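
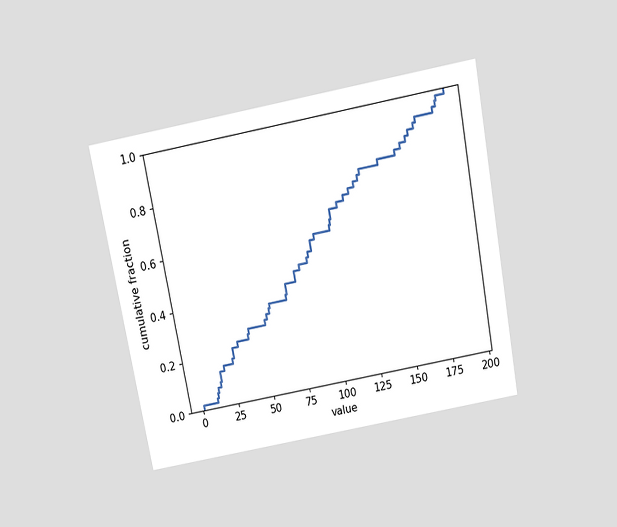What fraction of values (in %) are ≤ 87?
The chart is tilted about 11° counter-clockwise and viewed slightly from above. At x=87 the ECDF step is at 50%.

50%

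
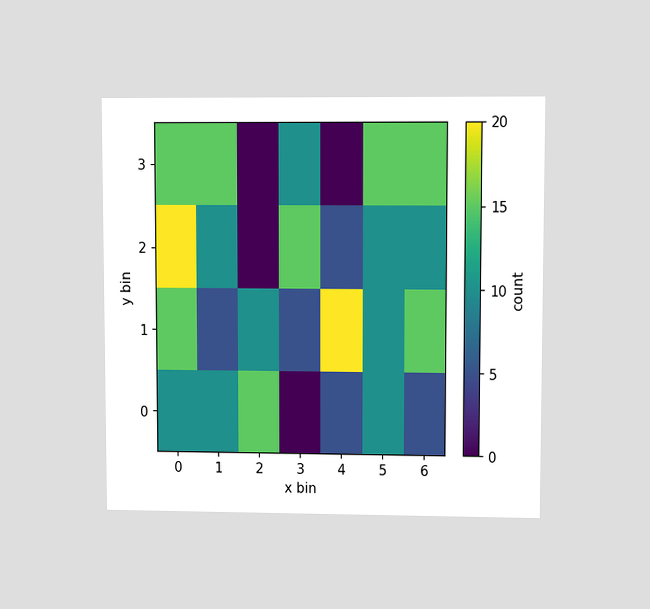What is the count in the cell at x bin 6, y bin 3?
The chart is viewed at a slight angle. Matching the cell (6, 3) against the colorbar gives 15.

15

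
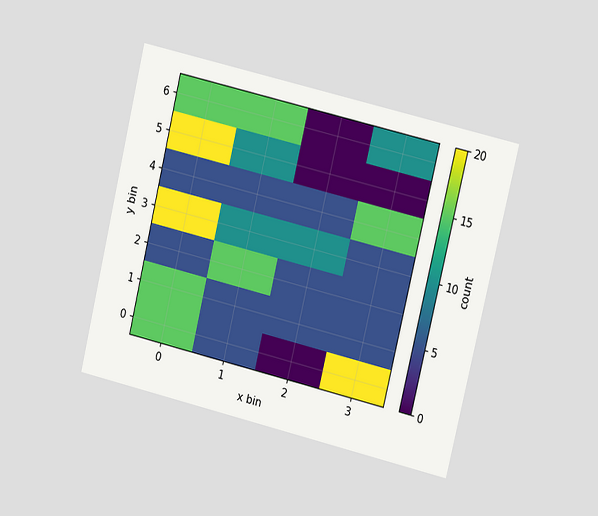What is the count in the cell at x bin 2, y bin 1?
5

The chart is tilted about 13° clockwise and viewed at a slight angle. Matching the cell (2, 1) against the colorbar gives 5.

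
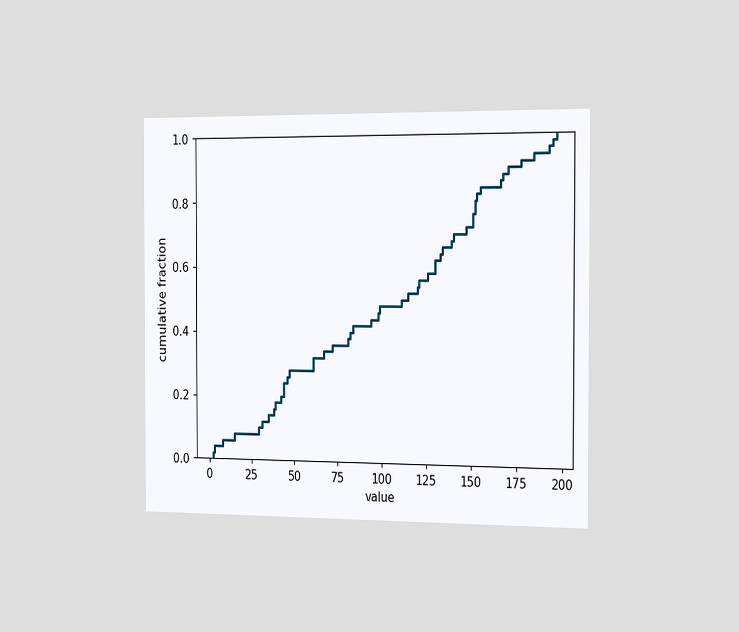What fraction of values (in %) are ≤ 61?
The chart is viewed slightly from the right. At x=61 the ECDF step is at 32%.

32%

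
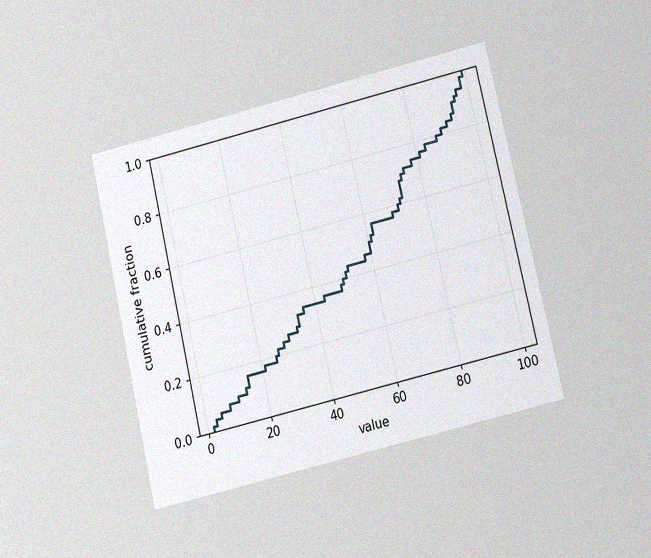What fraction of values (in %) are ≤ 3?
4%

The chart is tilted about 13° counter-clockwise and viewed at a slight angle, with some photo noise. At x=3 the ECDF step is at 4%.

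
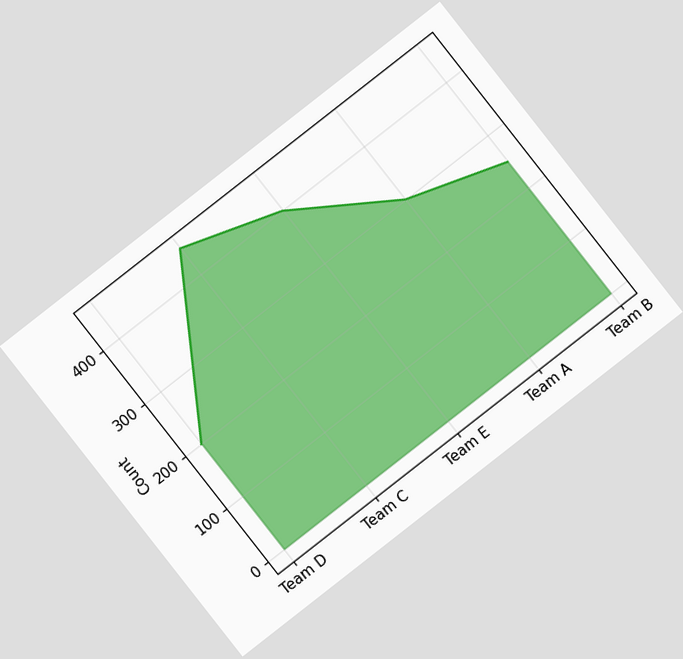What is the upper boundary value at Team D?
The chart is tilted about 38° counter-clockwise. At Team D the upper boundary is at 200.

200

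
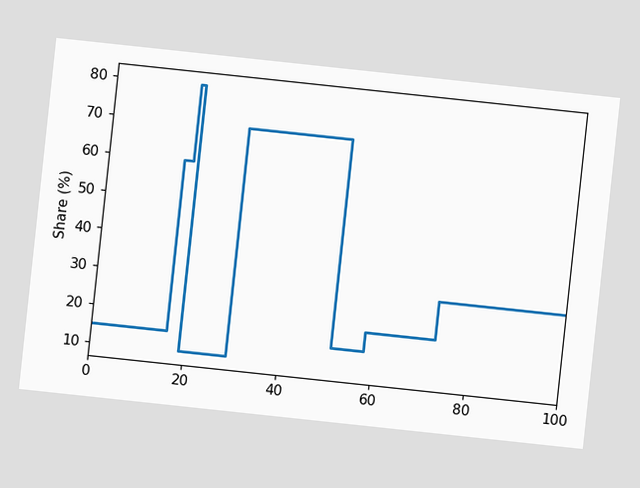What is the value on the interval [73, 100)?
The chart is tilted about 6° clockwise. On [73, 100) the step sits at 30%.

30%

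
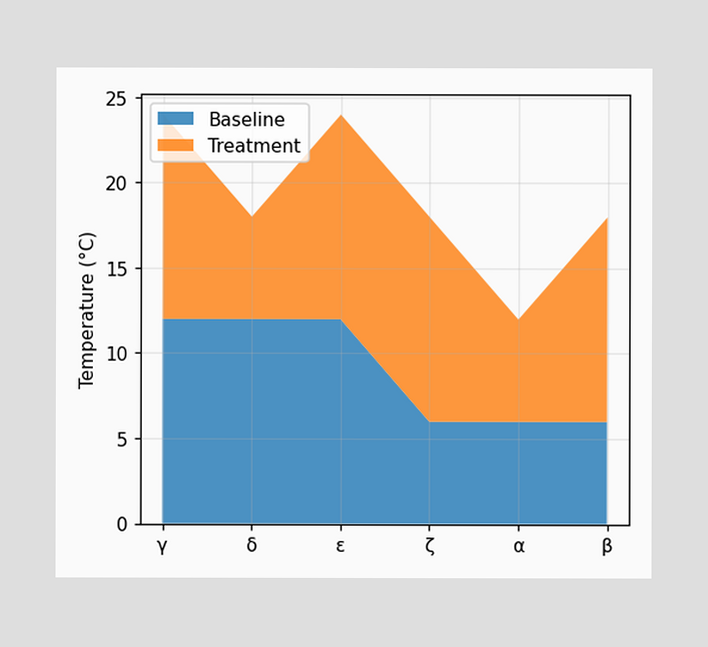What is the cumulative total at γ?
The stacked total at γ reaches 24°C.

24°C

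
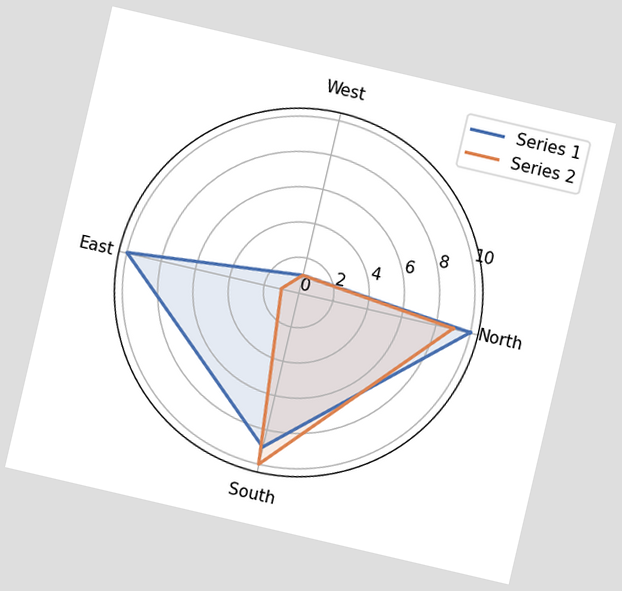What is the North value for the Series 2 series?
9

The chart is tilted about 13° clockwise. On the North axis, Series 2 reaches 9.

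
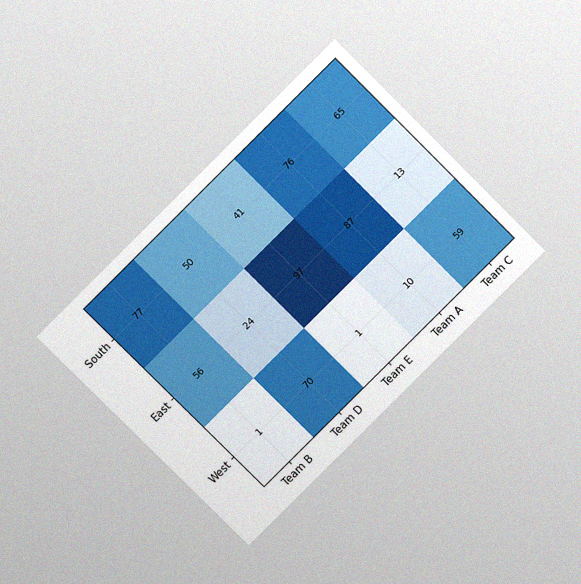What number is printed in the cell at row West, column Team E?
1

The chart is tilted about 45° counter-clockwise and viewed at a slight angle, with some photo noise. The (West, Team E) cell reads 1.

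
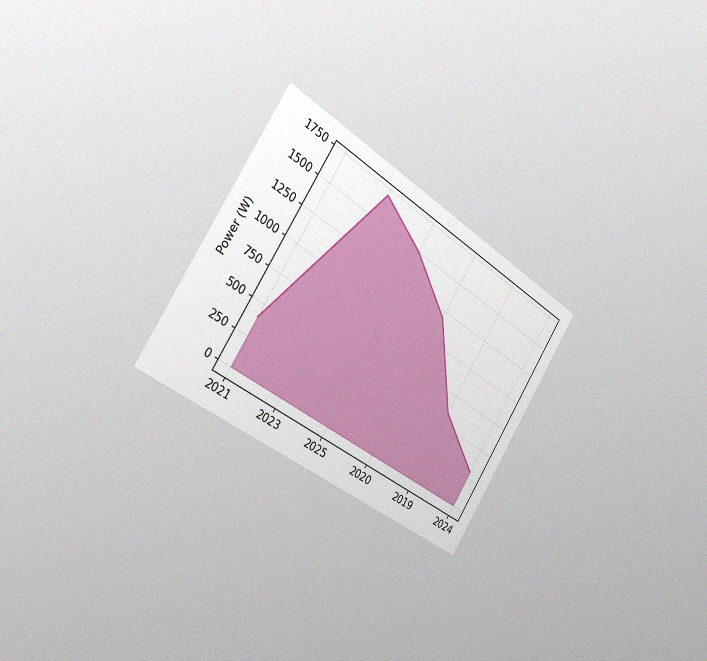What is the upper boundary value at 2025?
1500W

The chart is tilted about 33° clockwise and viewed slightly from the left, with some photo noise. At 2025 the upper boundary is at 1500W.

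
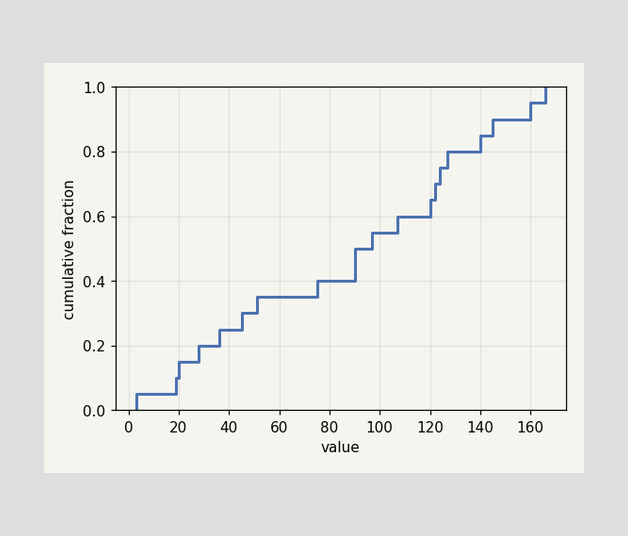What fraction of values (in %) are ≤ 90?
At x=90 the ECDF step is at 50%.

50%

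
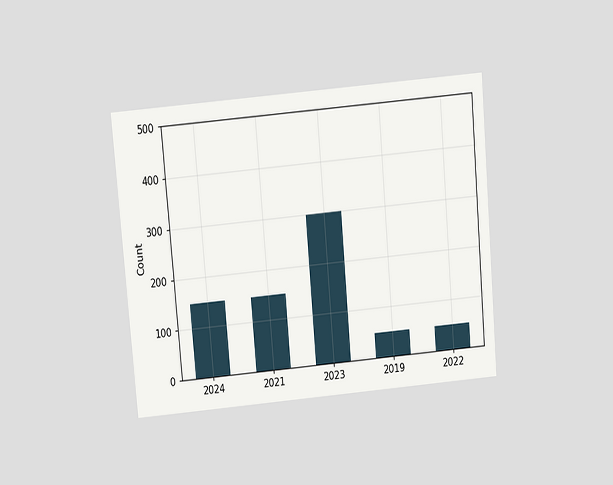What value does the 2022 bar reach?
The chart is tilted about 5° counter-clockwise and viewed slightly from above. Reading along the chart's y-axis, the 2022 bar reaches 50.

50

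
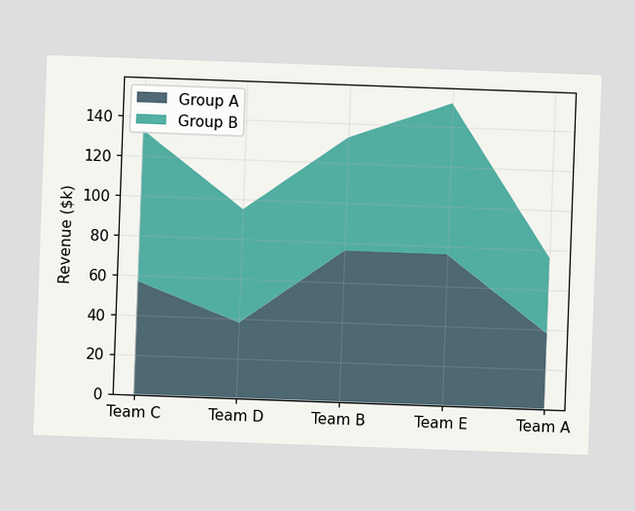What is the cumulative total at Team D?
The chart is tilted about 2° clockwise. The stacked total at Team D reaches $95k.

$95k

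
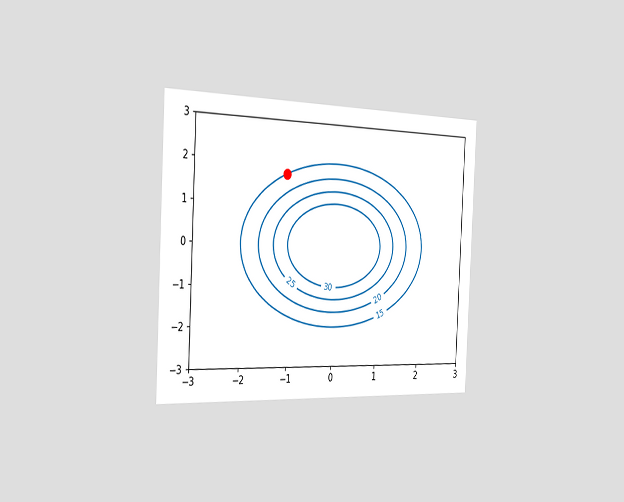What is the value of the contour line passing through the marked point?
15

The chart is tilted about 3° clockwise and viewed slightly from the left. The marked point sits on the contour labelled 15.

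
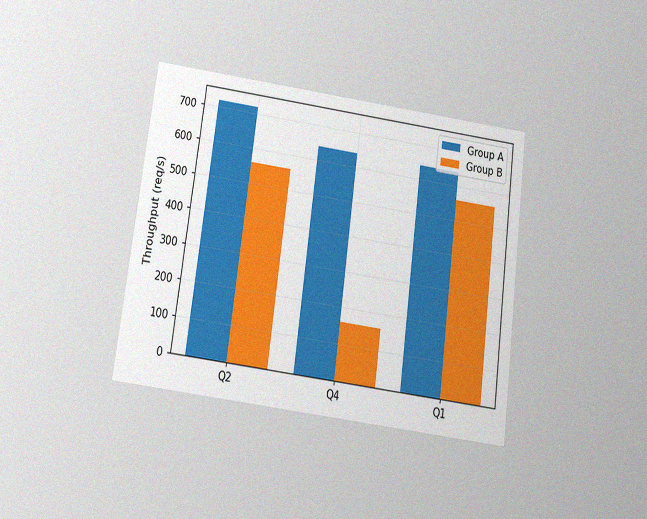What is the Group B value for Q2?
560req/s

The chart is tilted about 7° clockwise and viewed slightly from below, with some photo noise. The Group B bar at Q2 reaches 560req/s on the y-axis.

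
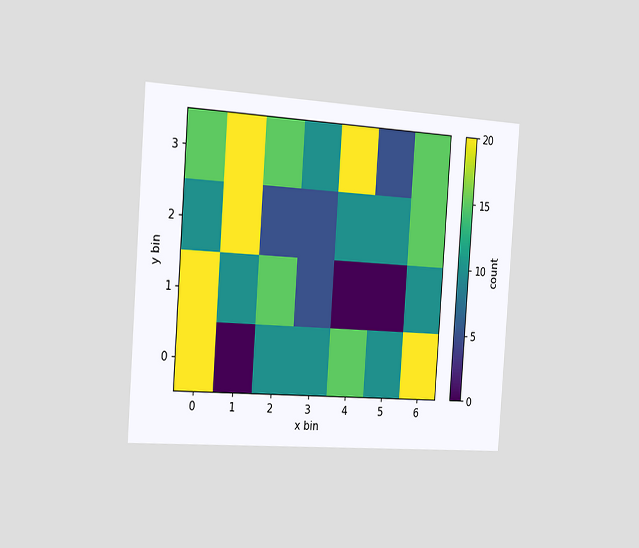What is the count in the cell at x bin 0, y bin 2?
The chart is tilted about 4° clockwise and viewed slightly from the left. Matching the cell (0, 2) against the colorbar gives 10.

10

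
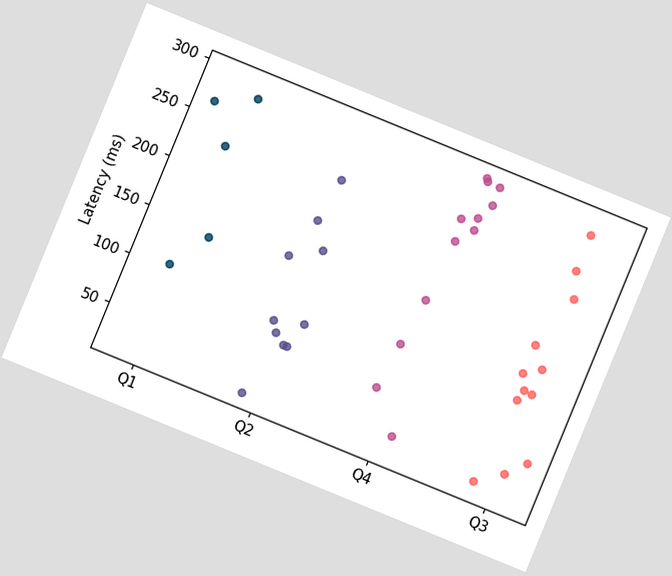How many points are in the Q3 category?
12

The chart is tilted about 22° clockwise. Counting the markers in the Q3 column gives 12.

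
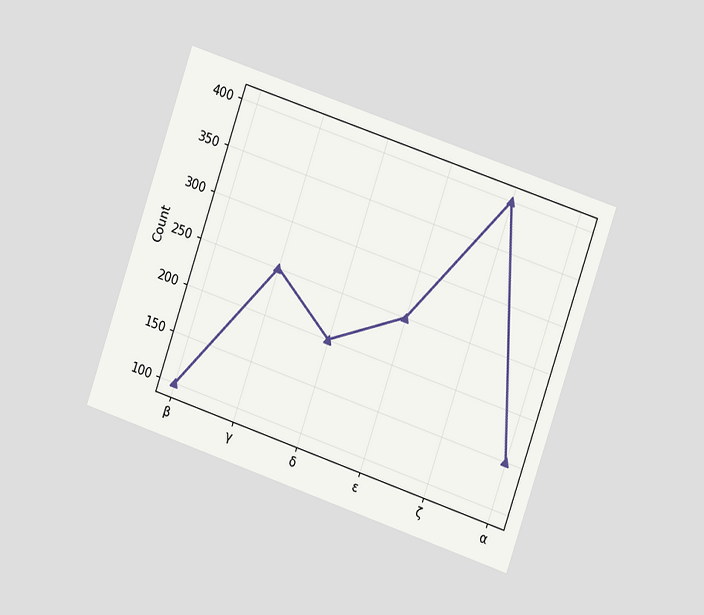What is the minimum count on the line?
100

The chart is tilted about 19° clockwise and viewed slightly from the right. The lowest point is at β, and reading across to the y-axis gives 100.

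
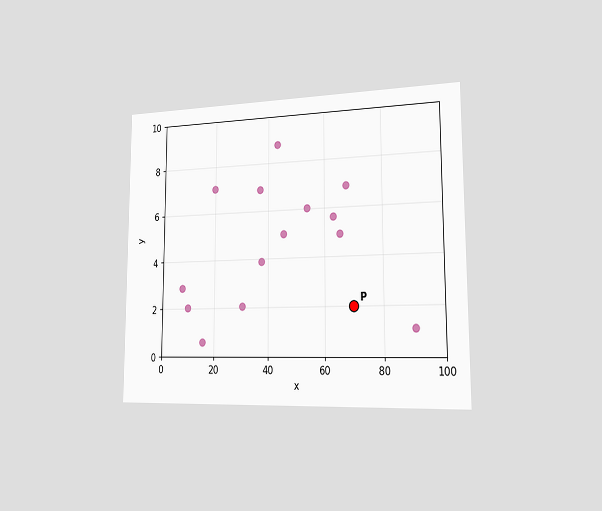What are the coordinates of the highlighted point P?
(70, 2)

The chart is viewed slightly from the right. Following the gridlines from P to each axis, P sits at (70, 2).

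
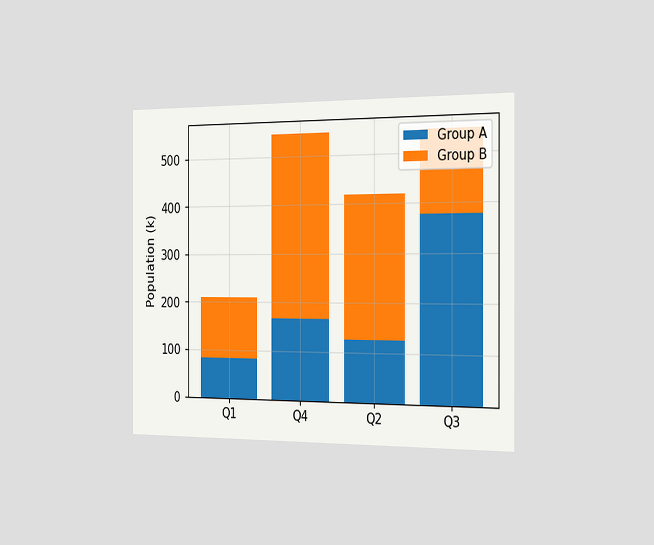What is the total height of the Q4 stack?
546k

The chart is viewed slightly from the right. The Q4 stack's top reaches 546k on the y-axis.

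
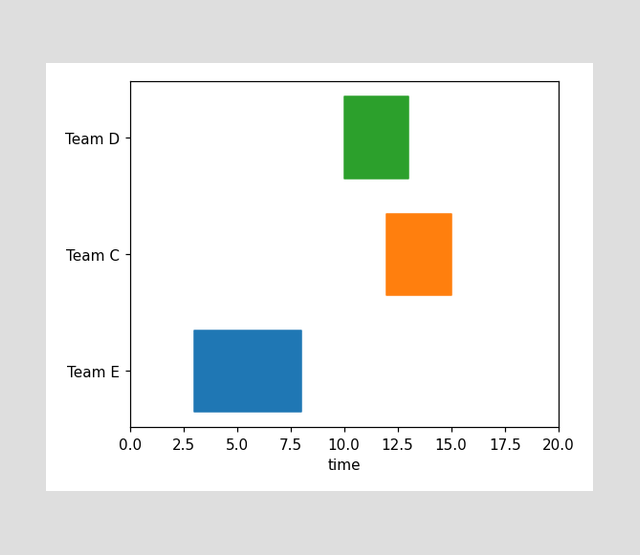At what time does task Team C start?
The Team C bar begins at t=12.

12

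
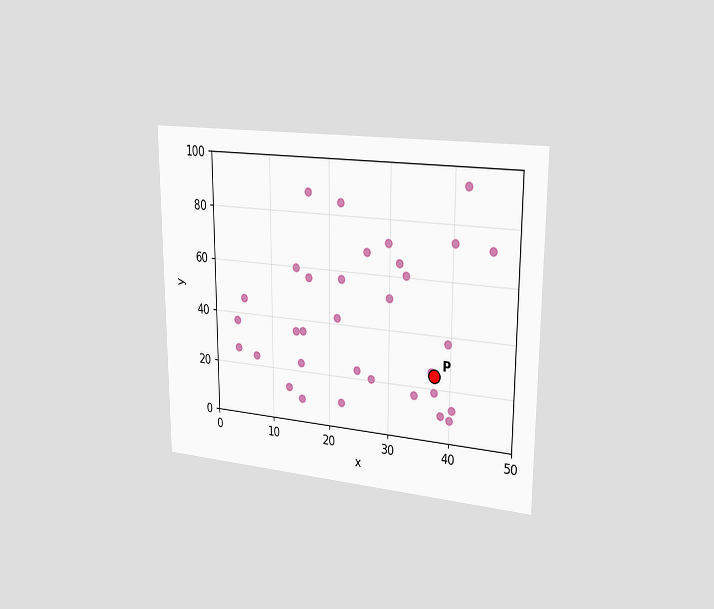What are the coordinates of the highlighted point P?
The chart is viewed slightly from the right. Following the gridlines from P to each axis, P sits at (37.5, 25).

(37.5, 25)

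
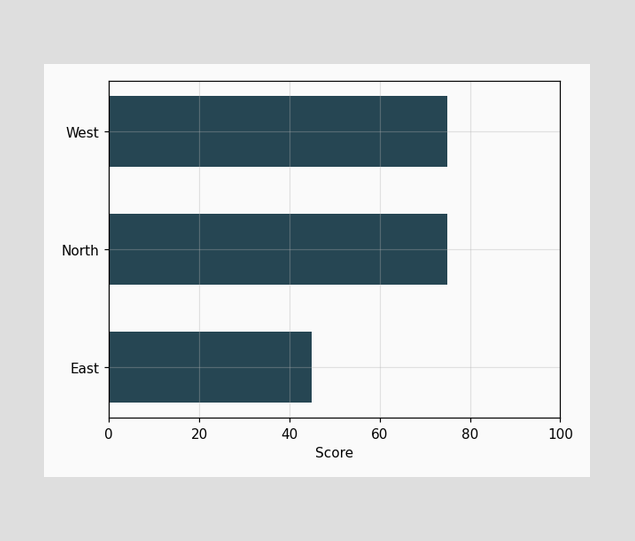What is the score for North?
75

Reading along the chart's x-axis, the North bar reaches 75.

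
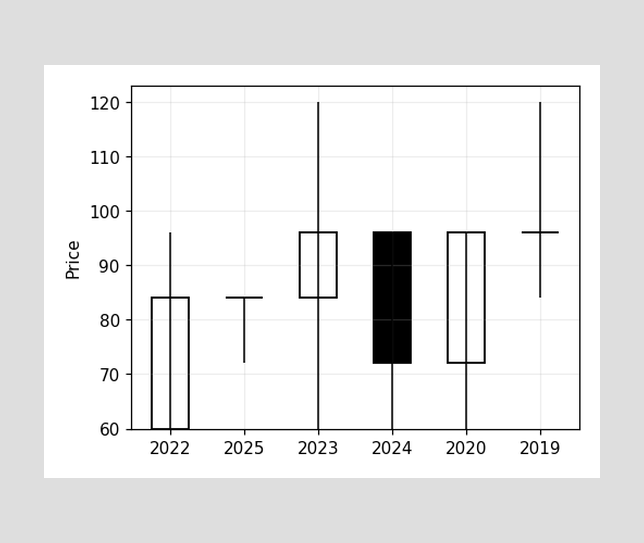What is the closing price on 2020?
96

The 2020 candle closes at 96.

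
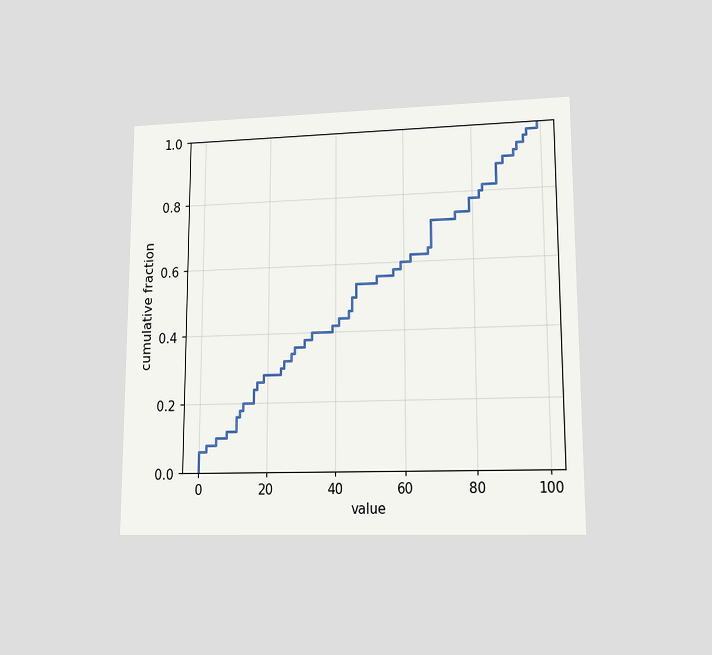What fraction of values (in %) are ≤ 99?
100%

The chart is viewed at a slight angle. At x=99 the ECDF step is at 100%.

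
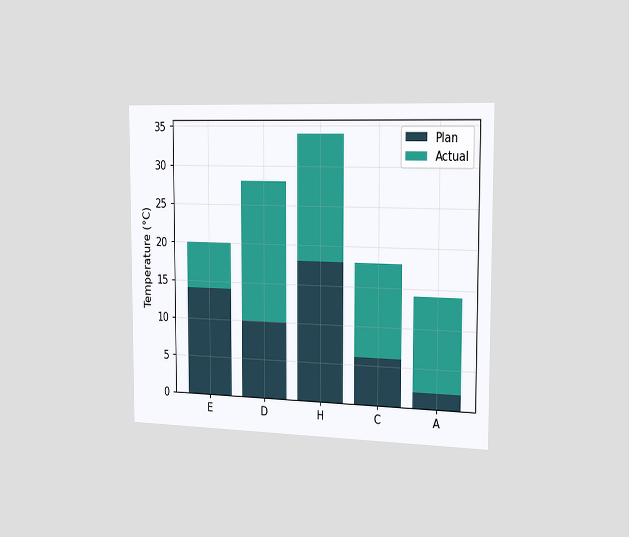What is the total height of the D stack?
28°C

The chart is viewed slightly from the right. The D stack's top reaches 28°C on the y-axis.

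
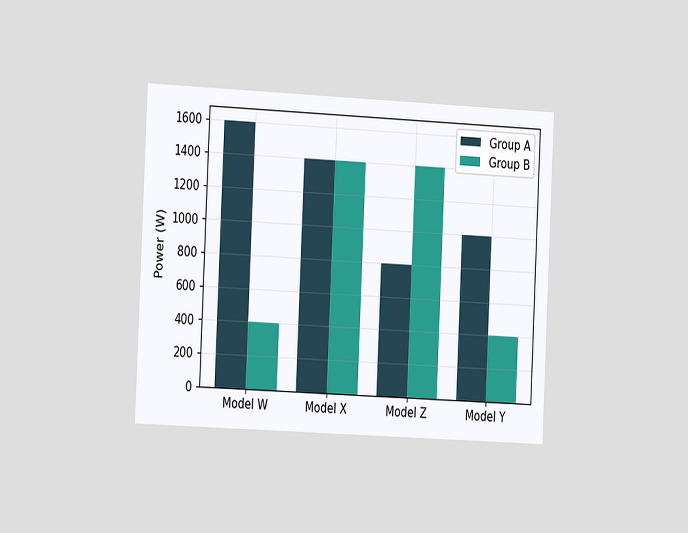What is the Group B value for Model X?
1400W

The chart is tilted about 3° clockwise and viewed slightly from the left. The Group B bar at Model X reaches 1400W on the y-axis.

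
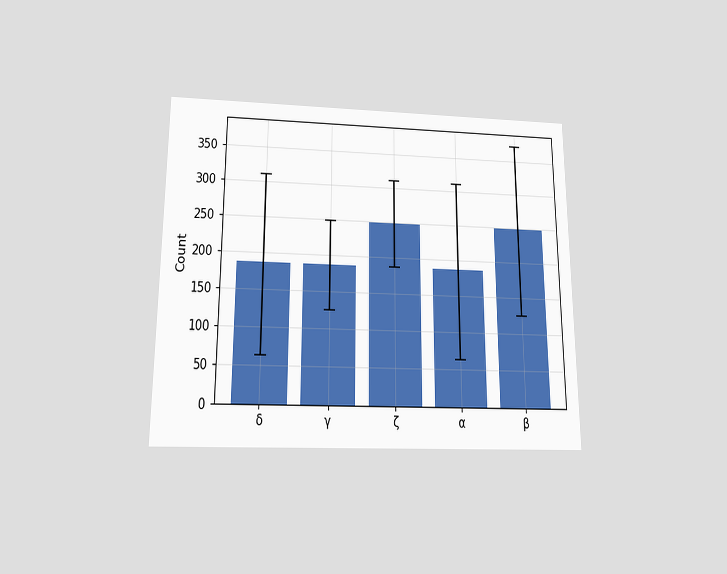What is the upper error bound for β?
The chart is viewed slightly from below. The β bar's upper whisker reaches 372.

372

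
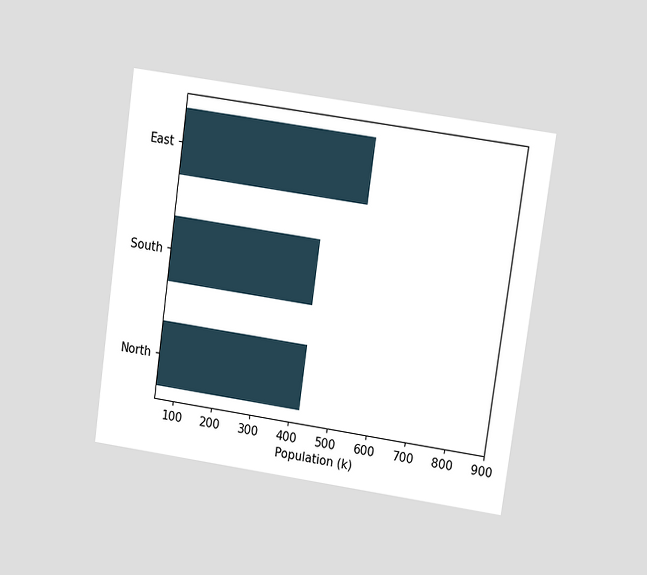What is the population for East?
530k

The chart is tilted about 8° clockwise and viewed at a slight angle. Reading along the chart's x-axis, the East bar reaches 530k.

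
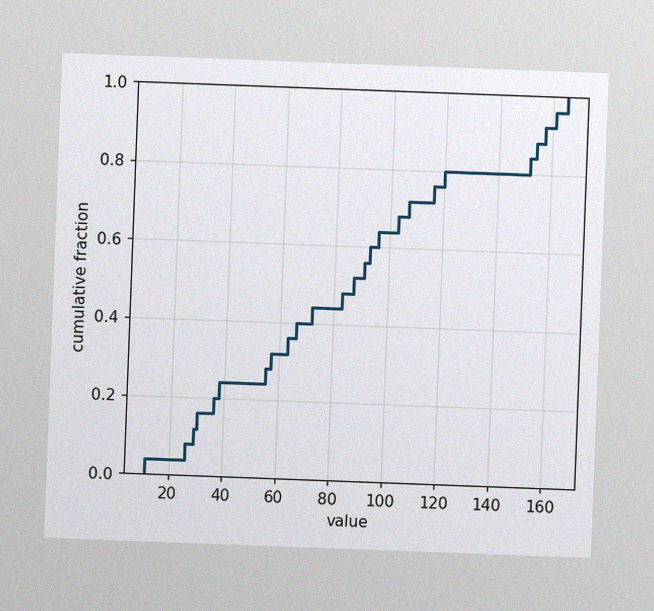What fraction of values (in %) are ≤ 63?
The chart is tilted about 2° clockwise, with some photo noise. At x=63 the ECDF step is at 36%.

36%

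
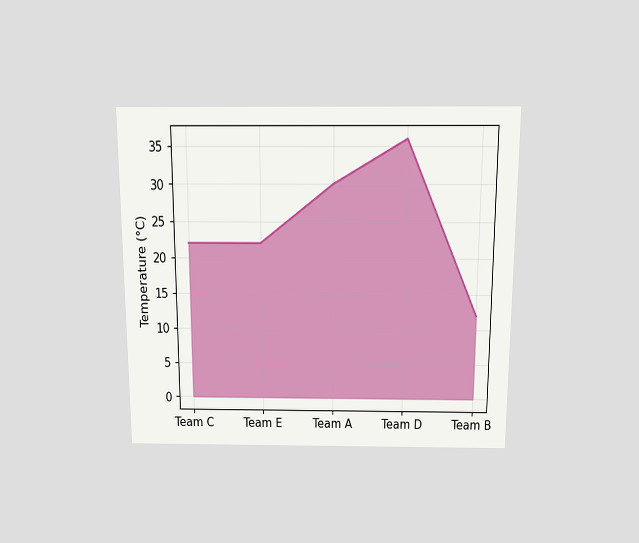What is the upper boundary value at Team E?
22°C

The chart is viewed slightly from above. At Team E the upper boundary is at 22°C.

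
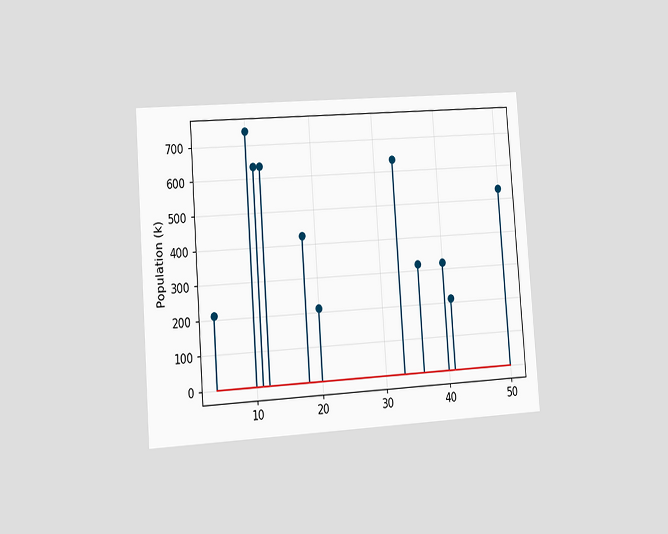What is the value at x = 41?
The chart is tilted about 4° counter-clockwise and viewed slightly from the left. The stem at x=41 reaches 212k.

212k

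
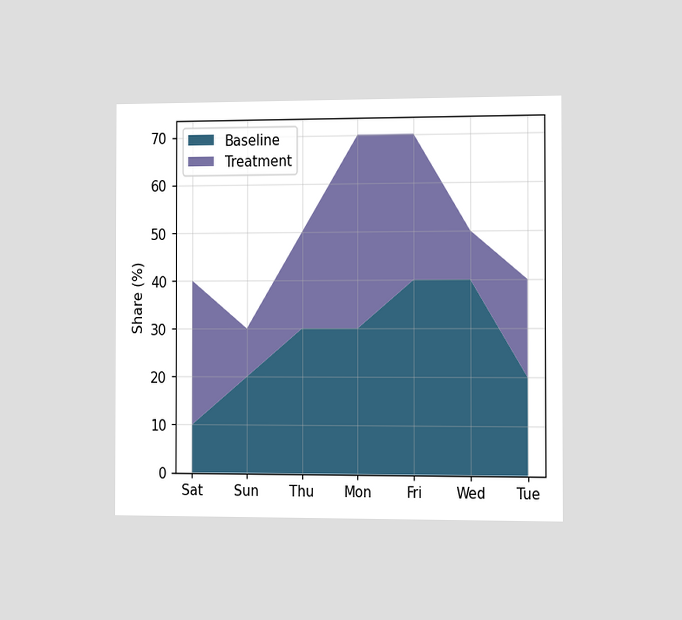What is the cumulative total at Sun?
30%

The chart is viewed slightly from the right. The stacked total at Sun reaches 30%.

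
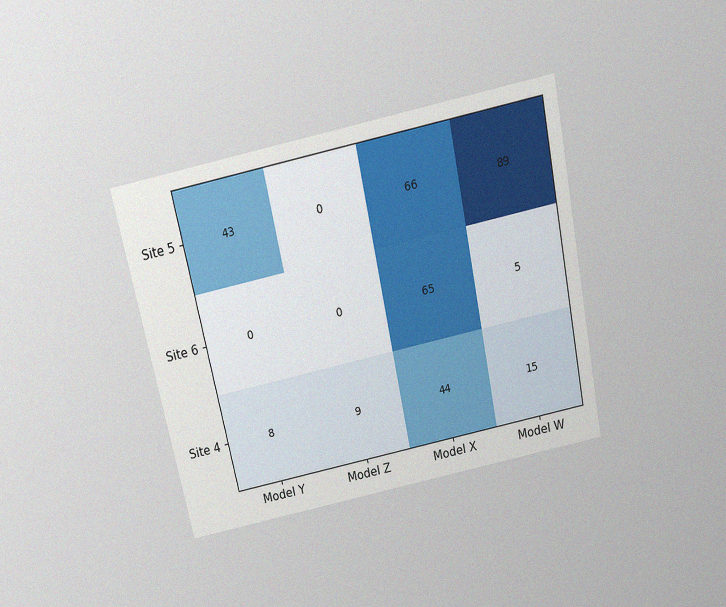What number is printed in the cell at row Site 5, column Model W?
89

The chart is tilted about 12° counter-clockwise and viewed slightly from above, with some photo noise. The (Site 5, Model W) cell reads 89.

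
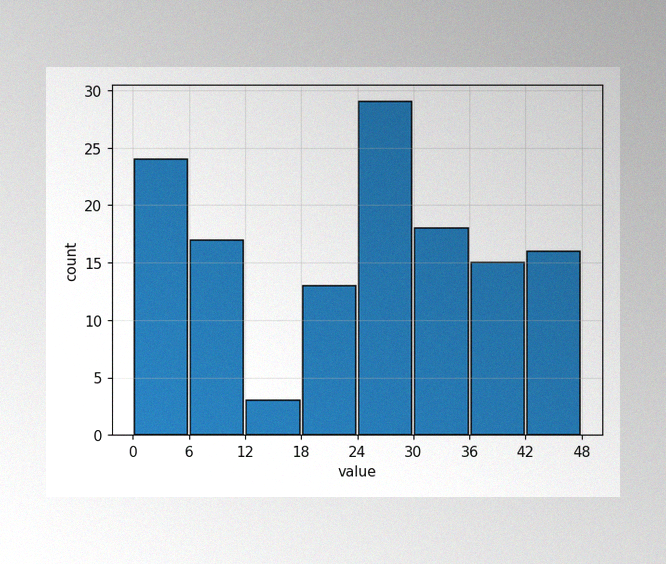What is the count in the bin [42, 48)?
16

The image has some photo noise and uneven lighting. The [42, 48) bin has height 16.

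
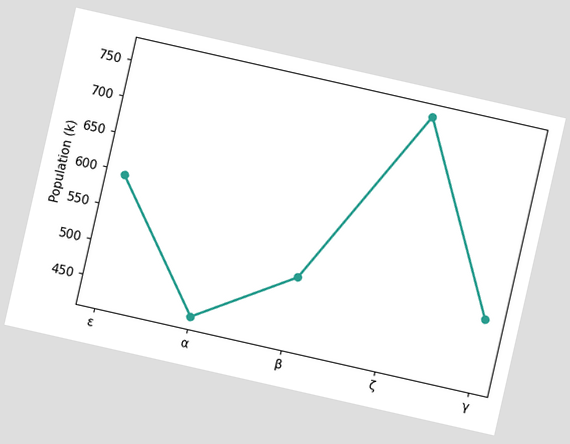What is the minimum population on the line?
425k

The chart is tilted about 13° clockwise. The lowest point is at α, and reading across to the y-axis gives 425k.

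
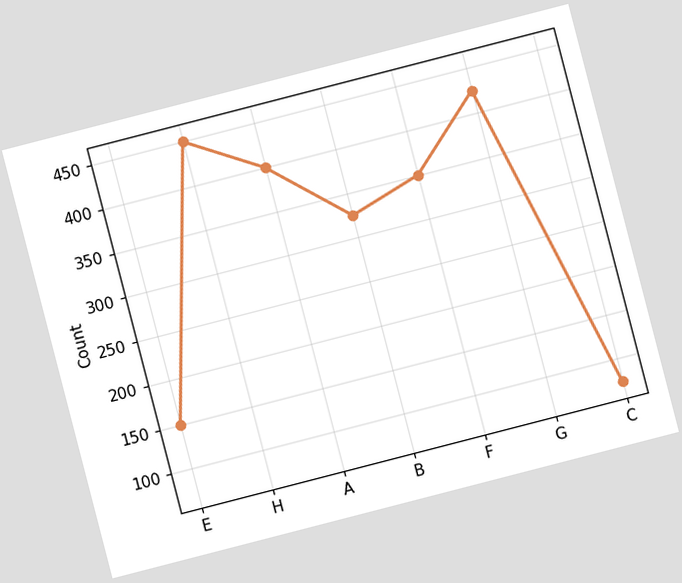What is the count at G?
425

The chart is tilted about 15° counter-clockwise. At G, the line is at 425.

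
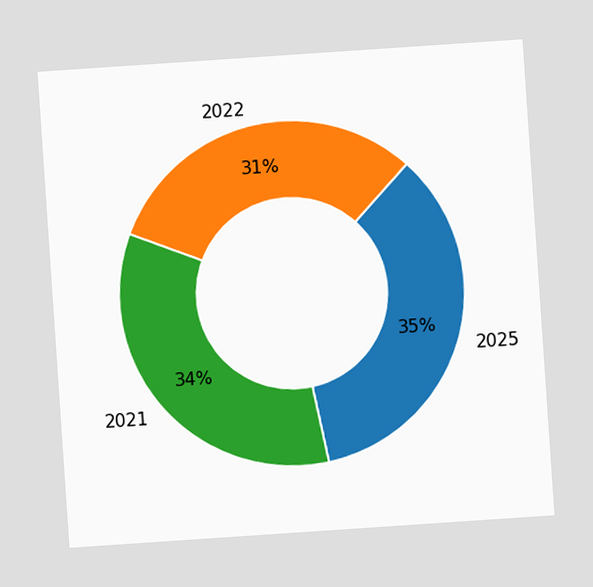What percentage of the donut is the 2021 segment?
The chart is tilted about 4° counter-clockwise. The 2021 segment takes up 34% of the ring.

34%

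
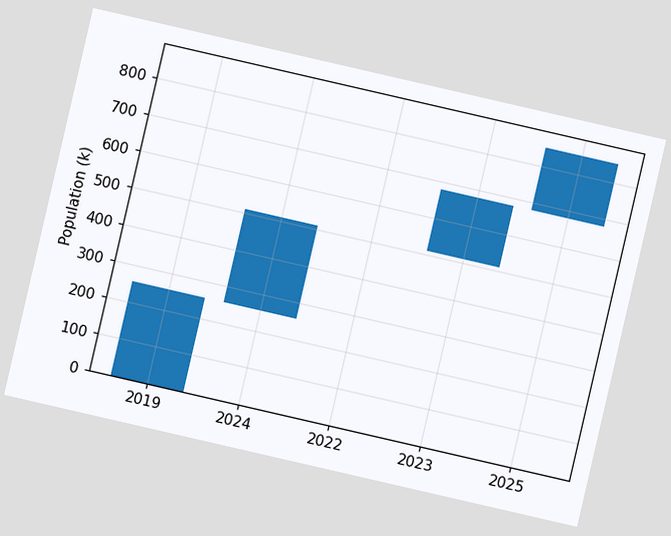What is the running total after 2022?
The chart is tilted about 13° clockwise. After 2022 the running total reaches 510k.

510k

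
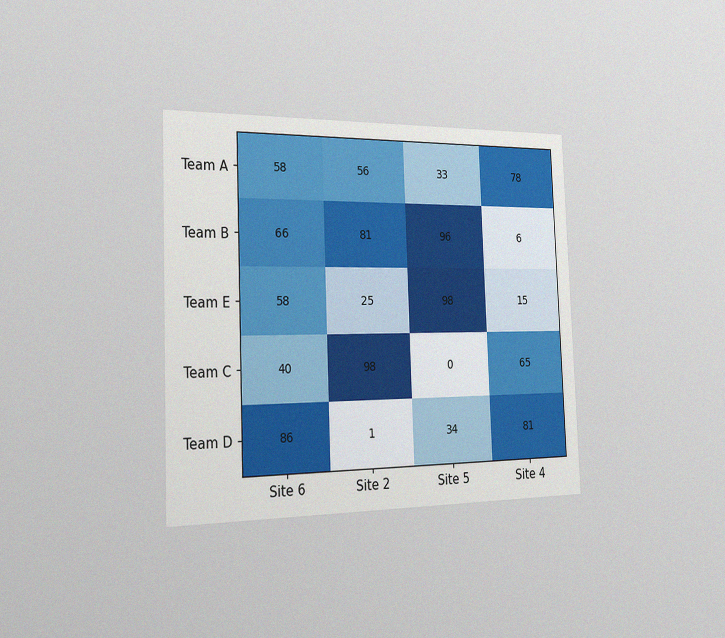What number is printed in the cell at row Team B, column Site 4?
6

The chart is tilted about 2° counter-clockwise and viewed slightly from the left, with some photo noise. The (Team B, Site 4) cell reads 6.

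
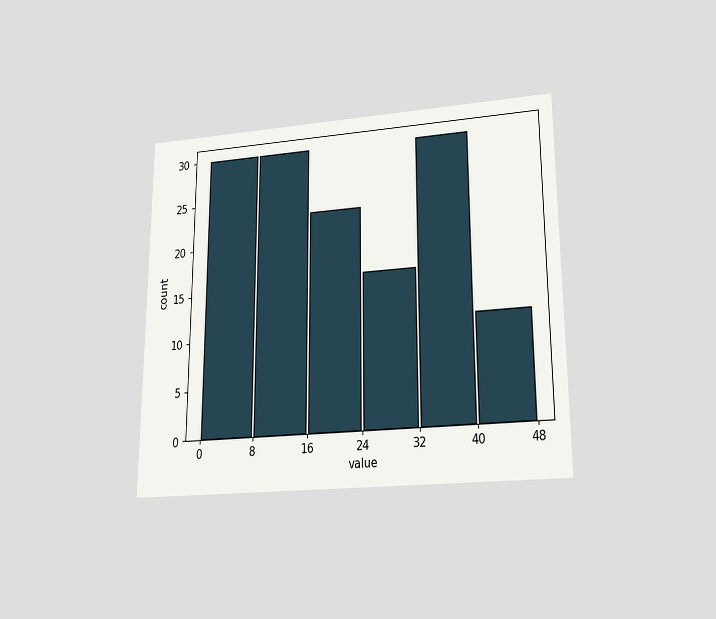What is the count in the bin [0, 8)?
The chart is viewed slightly from below. The [0, 8) bin has height 30.

30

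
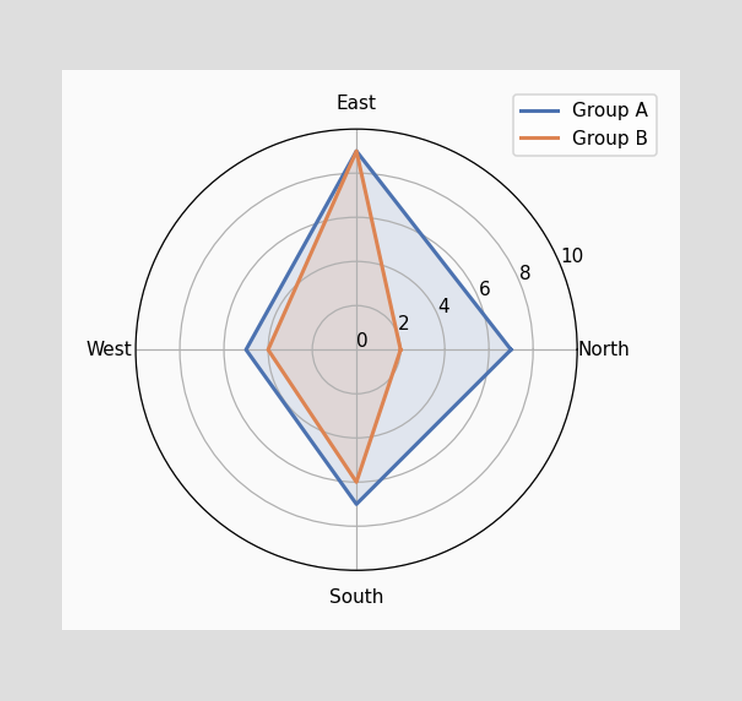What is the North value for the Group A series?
7

On the North axis, Group A reaches 7.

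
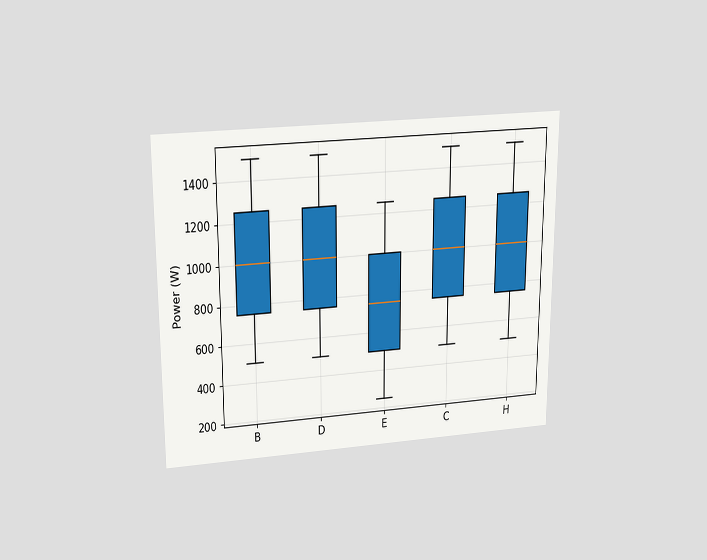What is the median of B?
1000W

The chart is viewed slightly from above. The median line in the B box sits at 1000W.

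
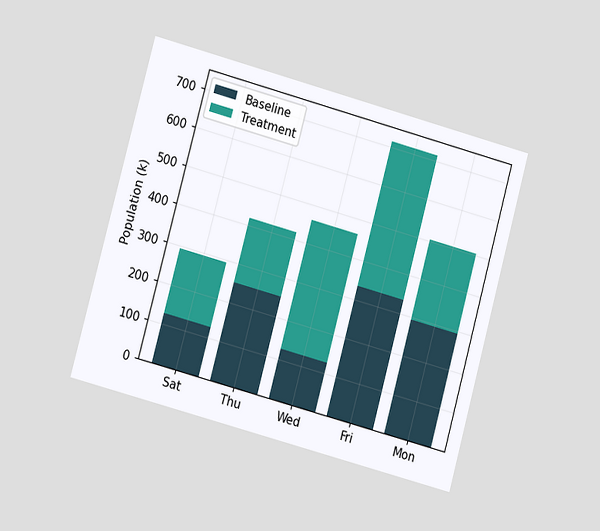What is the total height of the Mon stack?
504k

The chart is tilted about 15° clockwise and viewed at a slight angle. The Mon stack's top reaches 504k on the y-axis.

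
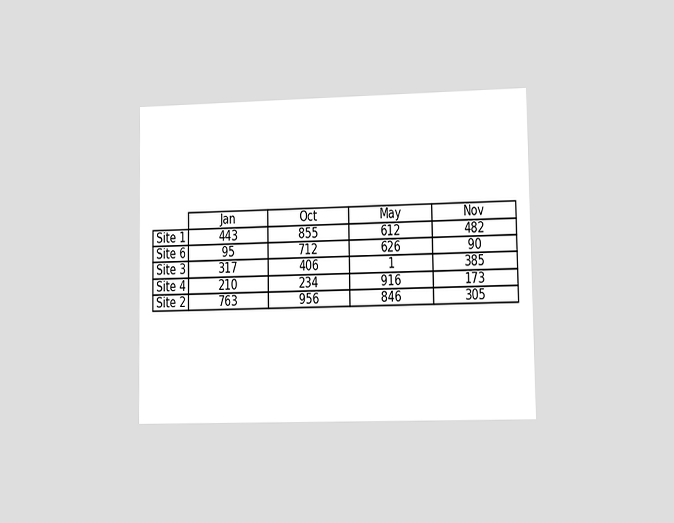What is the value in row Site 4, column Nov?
The chart is viewed at a slight angle. The (Site 4, Nov) cell reads 173.

173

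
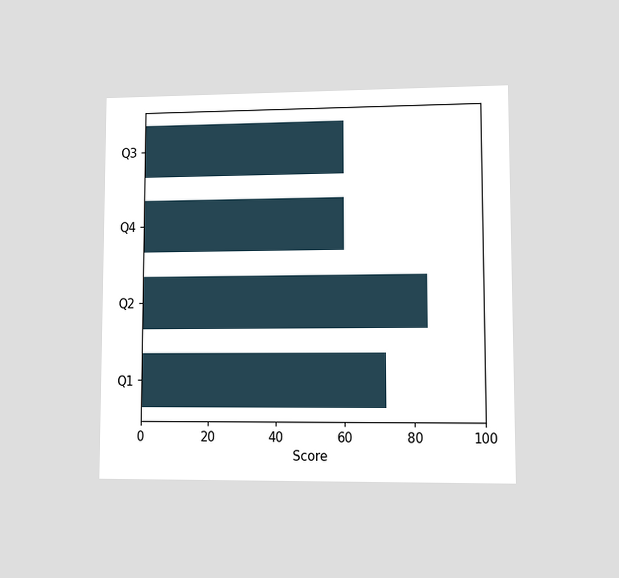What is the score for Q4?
60

The chart is viewed at a slight angle. Reading along the chart's x-axis, the Q4 bar reaches 60.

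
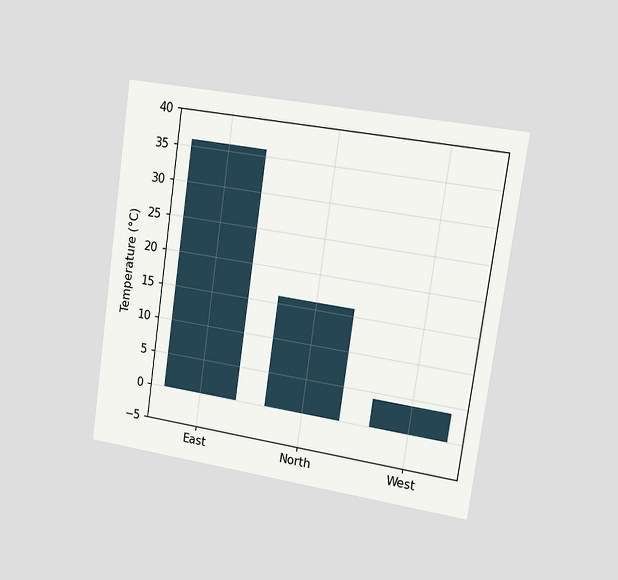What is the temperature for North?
16°C

The chart is tilted about 8° clockwise and viewed slightly from the right. Reading along the chart's y-axis, the North bar reaches 16°C.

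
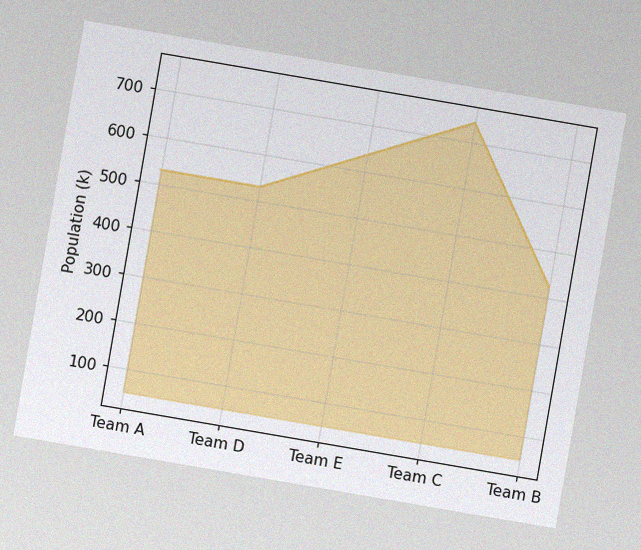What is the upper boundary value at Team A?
530k

The chart is tilted about 10° clockwise, with some photo noise. At Team A the upper boundary is at 530k.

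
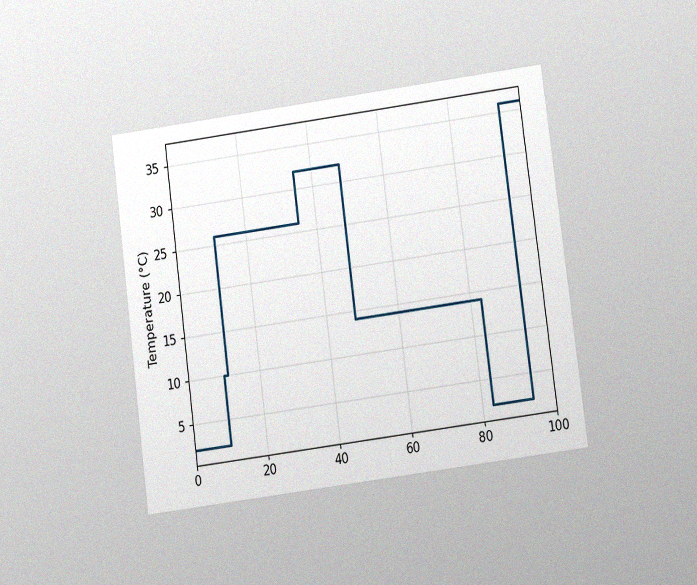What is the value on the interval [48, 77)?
14°C

The chart is tilted about 7° counter-clockwise and viewed at a slight angle, with some photo noise. On [48, 77) the step sits at 14°C.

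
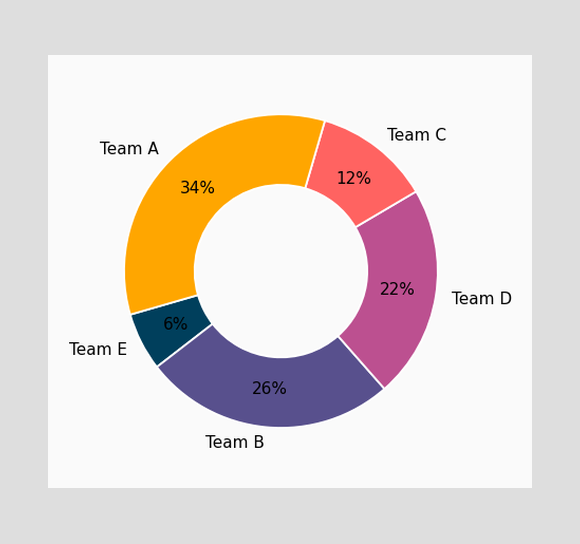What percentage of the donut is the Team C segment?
The Team C segment takes up 12% of the ring.

12%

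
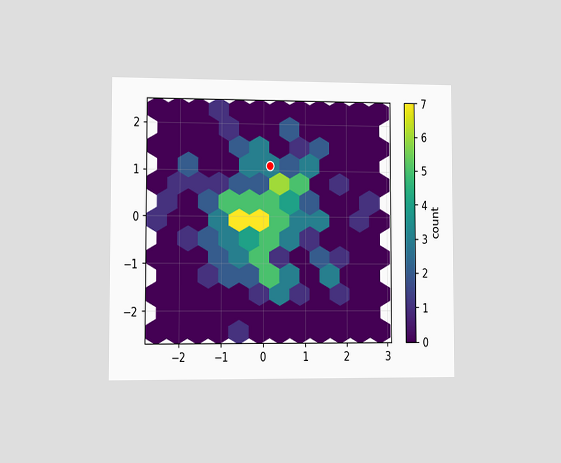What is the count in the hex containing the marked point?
3

The chart is viewed slightly from the left. The marked hex reads 3 on the colorbar.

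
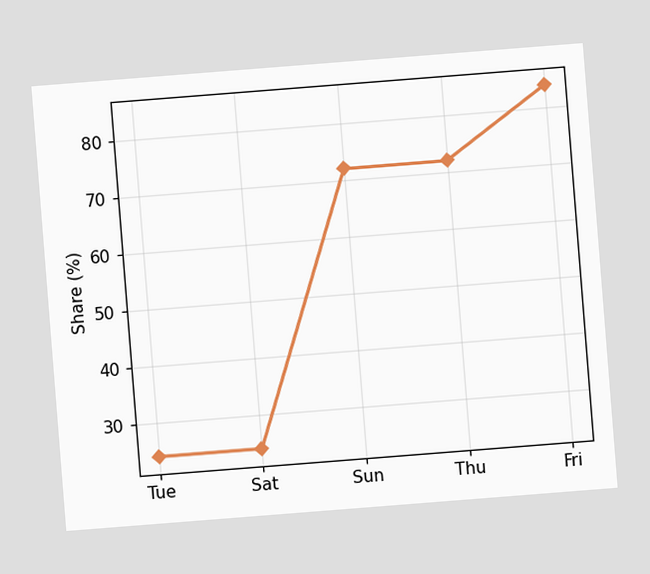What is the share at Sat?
24%

The chart is tilted about 4° counter-clockwise. At Sat, the line is at 24%.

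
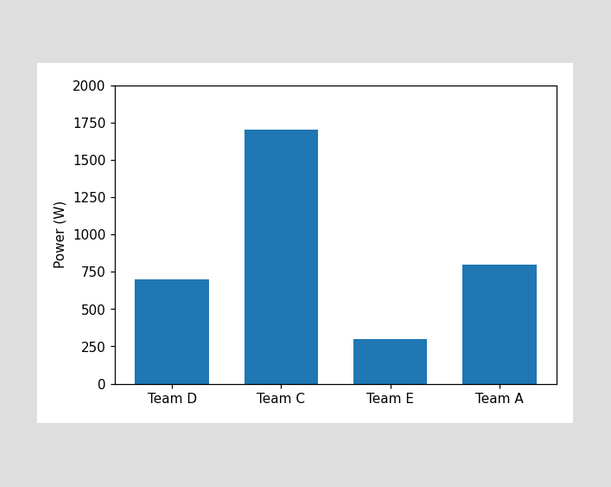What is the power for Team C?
Reading along the chart's y-axis, the Team C bar reaches 1700W.

1700W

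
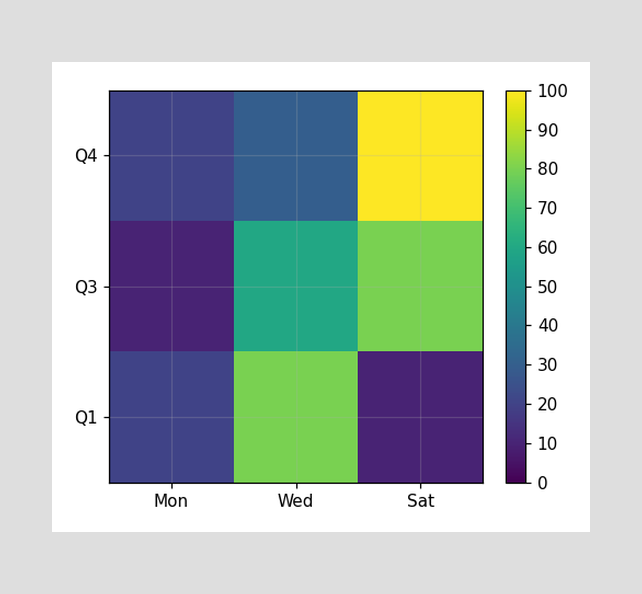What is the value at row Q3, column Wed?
Matching cell (Q3, Wed) against the colorbar gives 60.

60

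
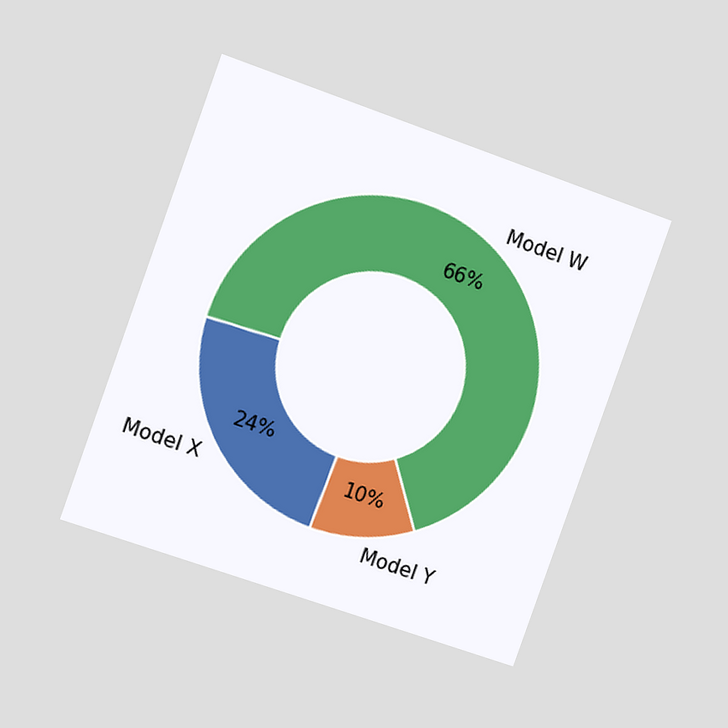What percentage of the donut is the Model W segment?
The chart is tilted about 20° clockwise and viewed slightly from the left. The Model W segment takes up 66% of the ring.

66%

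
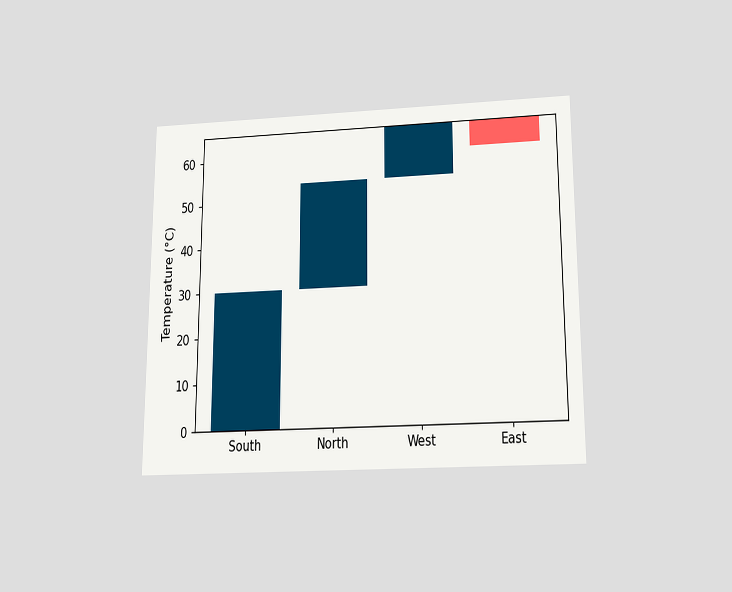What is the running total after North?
54°C

The chart is viewed slightly from below. After North the running total reaches 54°C.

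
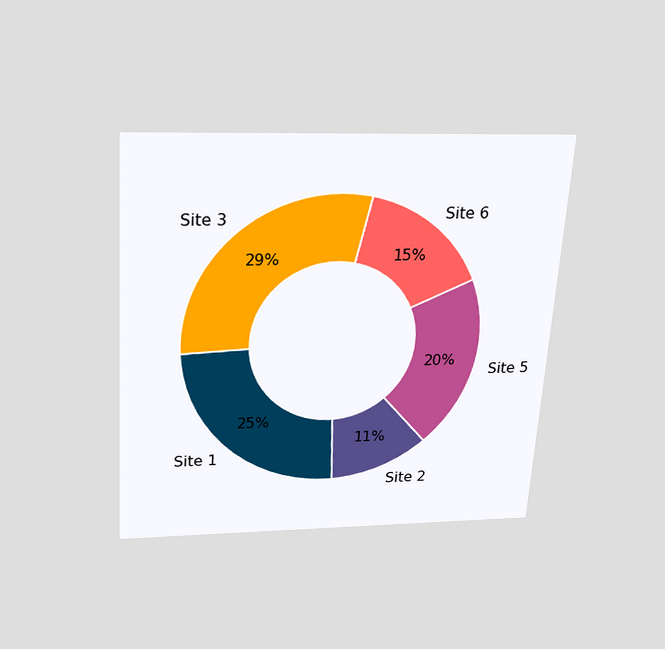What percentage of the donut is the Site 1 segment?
The chart is tilted about 4° clockwise and viewed slightly from above. The Site 1 segment takes up 25% of the ring.

25%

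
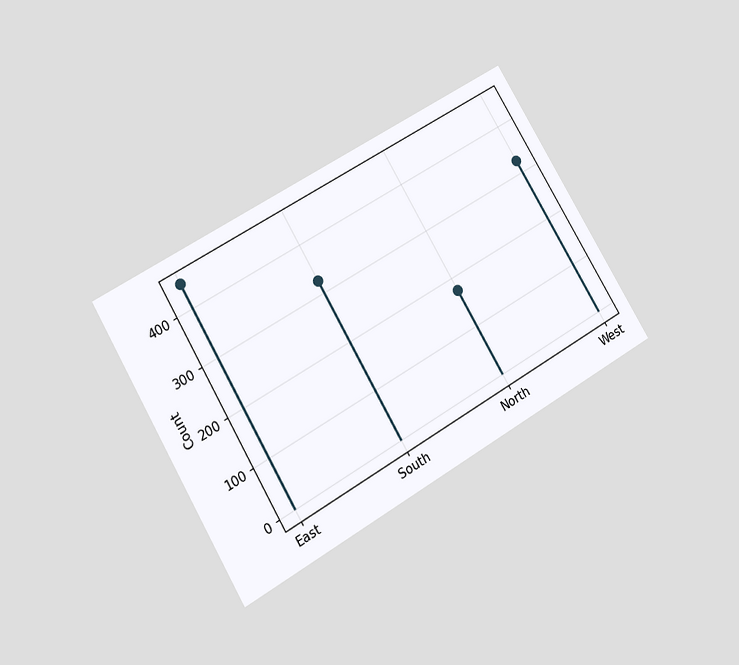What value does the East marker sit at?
The chart is tilted about 31° counter-clockwise and viewed at a slight angle. The East marker sits at 450.

450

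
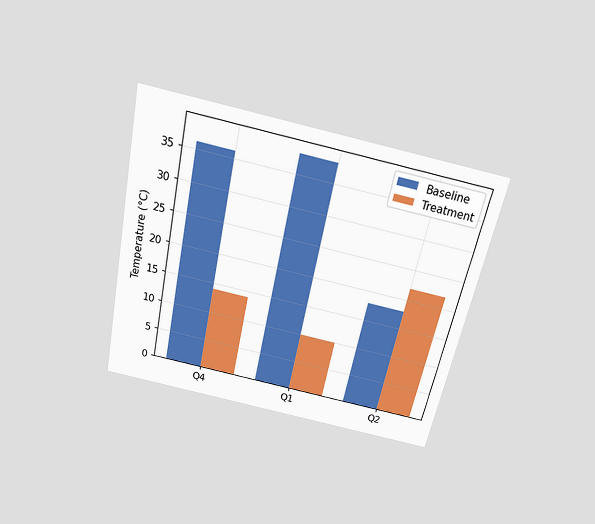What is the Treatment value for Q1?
10°C

The chart is tilted about 12° clockwise and viewed slightly from above. The Treatment bar at Q1 reaches 10°C on the y-axis.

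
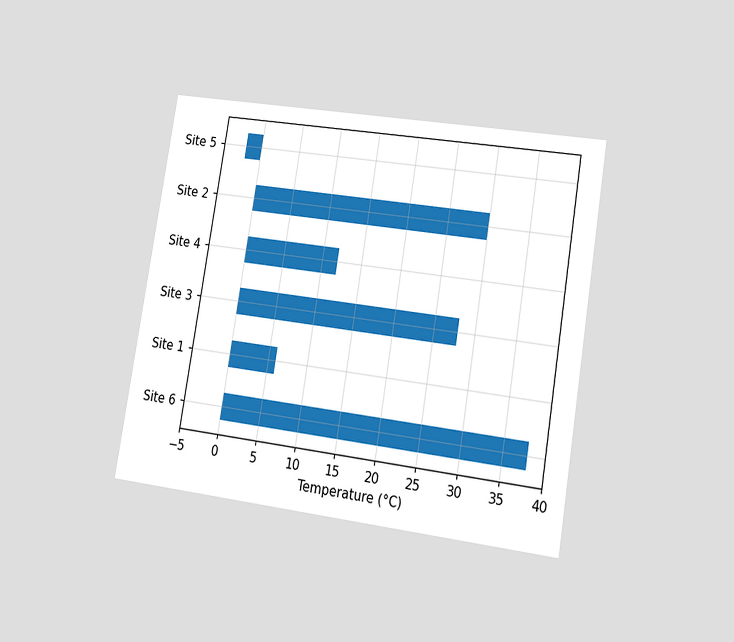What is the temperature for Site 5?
-2°C

The chart is tilted about 9° clockwise and viewed at a slight angle. Reading along the chart's x-axis, the Site 5 bar reaches -2°C.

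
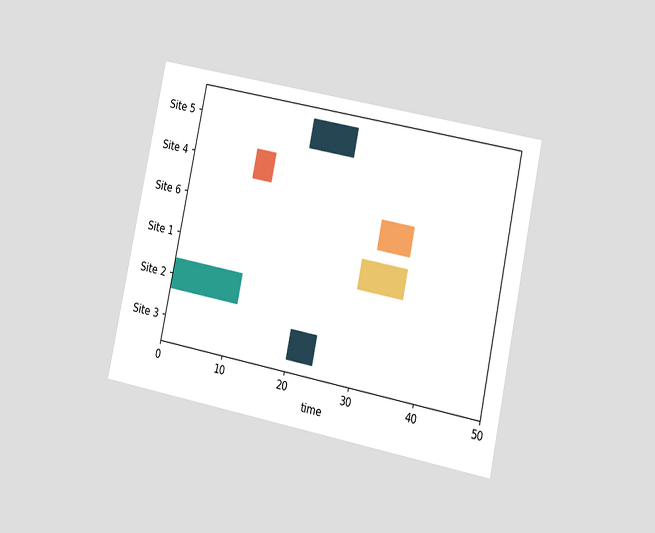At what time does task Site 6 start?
The chart is tilted about 12° clockwise and viewed slightly from the right. The Site 6 bar begins at t=31.

31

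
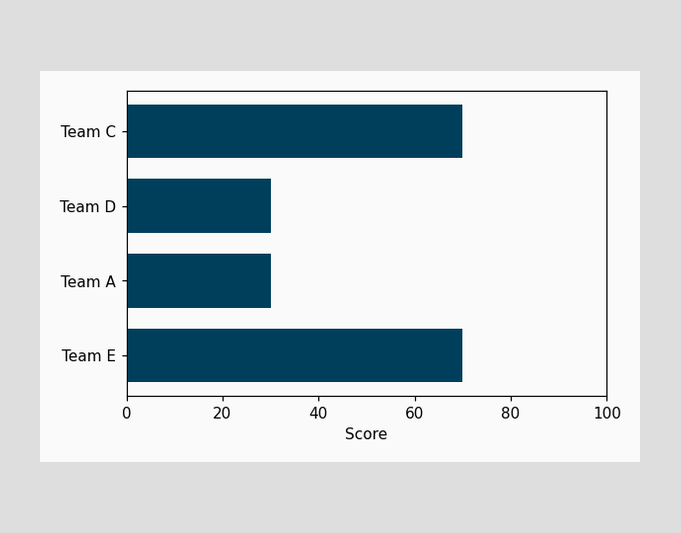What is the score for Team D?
Reading along the chart's x-axis, the Team D bar reaches 30.

30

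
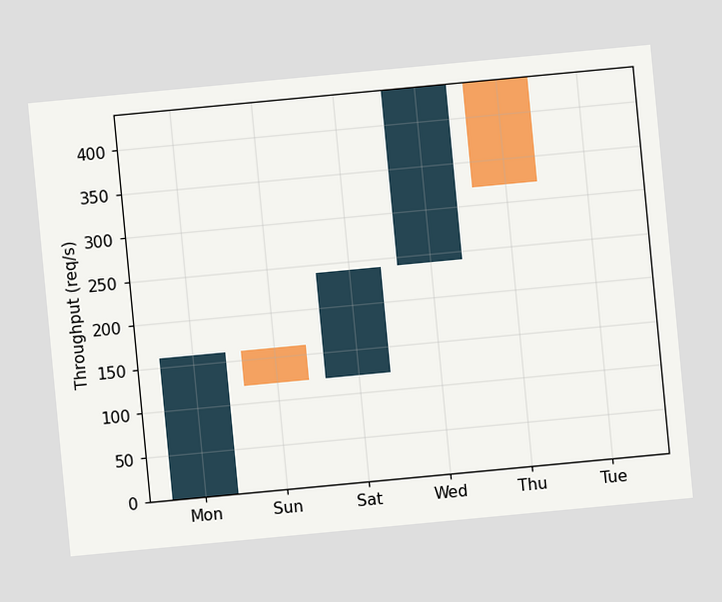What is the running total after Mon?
The chart is tilted about 5° counter-clockwise. After Mon the running total reaches 160req/s.

160req/s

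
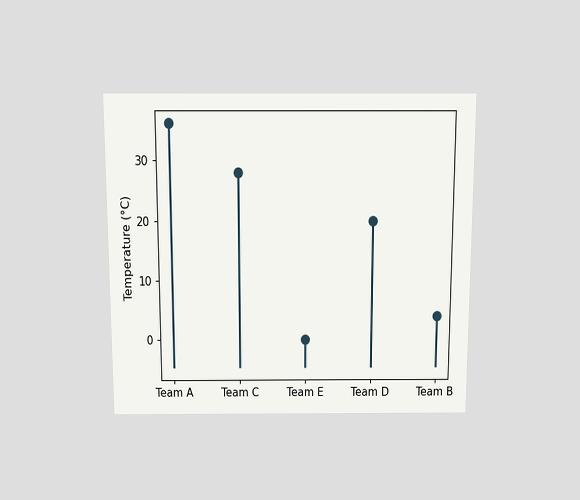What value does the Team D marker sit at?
20°C

The chart is viewed slightly from above. The Team D marker sits at 20°C.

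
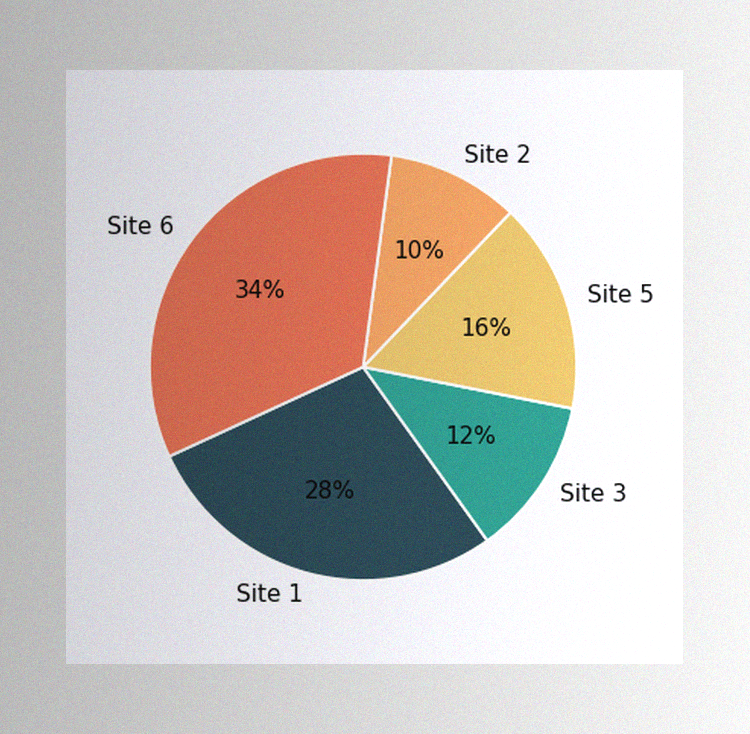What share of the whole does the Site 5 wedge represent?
16%

The image has some photo noise and uneven lighting. The Site 5 slice takes up 16% of the pie.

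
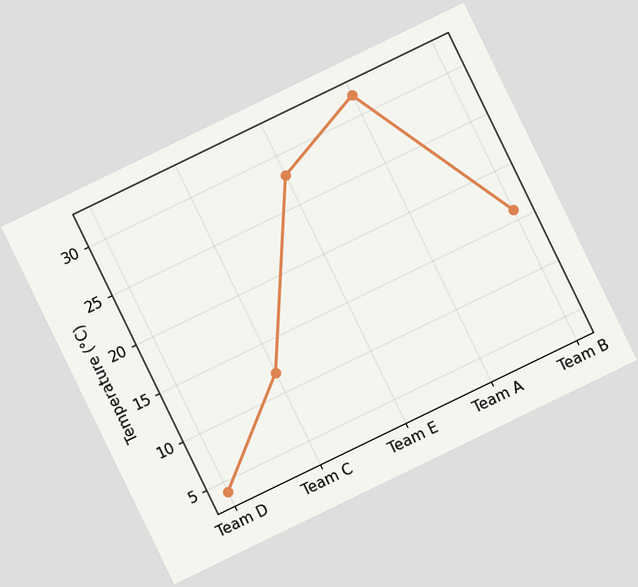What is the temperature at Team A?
The chart is tilted about 26° counter-clockwise. At Team A, the line is at 32°C.

32°C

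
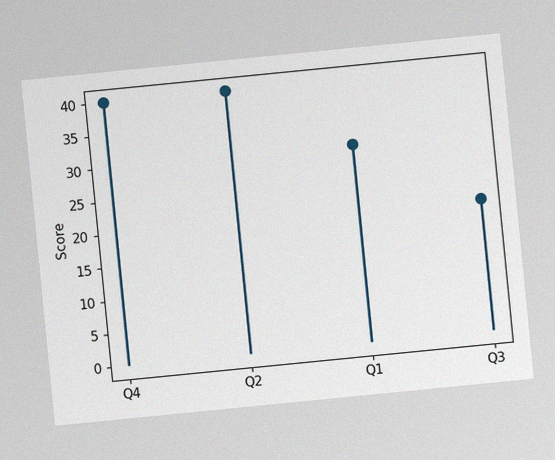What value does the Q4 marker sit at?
The chart is tilted about 6° counter-clockwise, with some photo noise. The Q4 marker sits at 40.

40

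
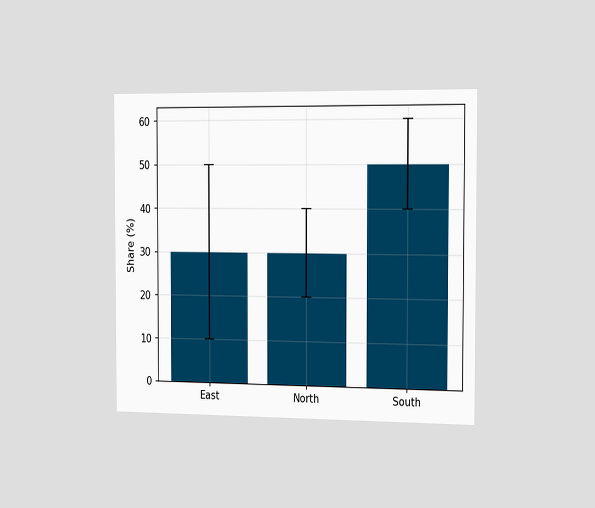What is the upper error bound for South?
The chart is viewed slightly from the right. The South bar's upper whisker reaches 60%.

60%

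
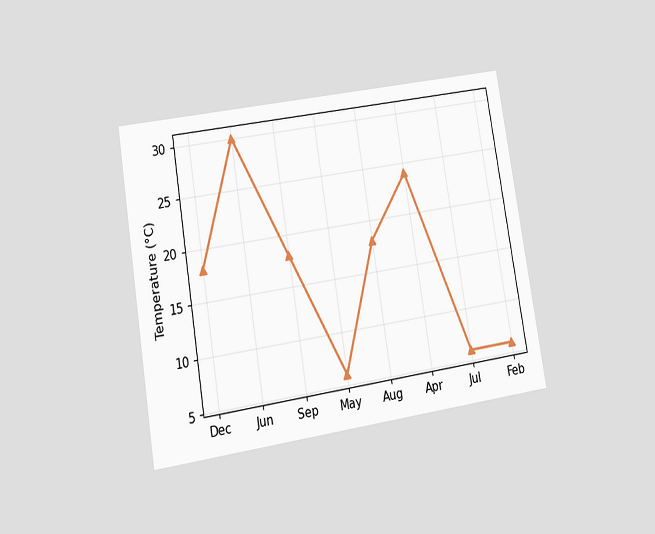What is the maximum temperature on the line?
The chart is tilted about 9° counter-clockwise and viewed at a slight angle. The highest point is at Jun, and reading across to the y-axis gives 30°C.

30°C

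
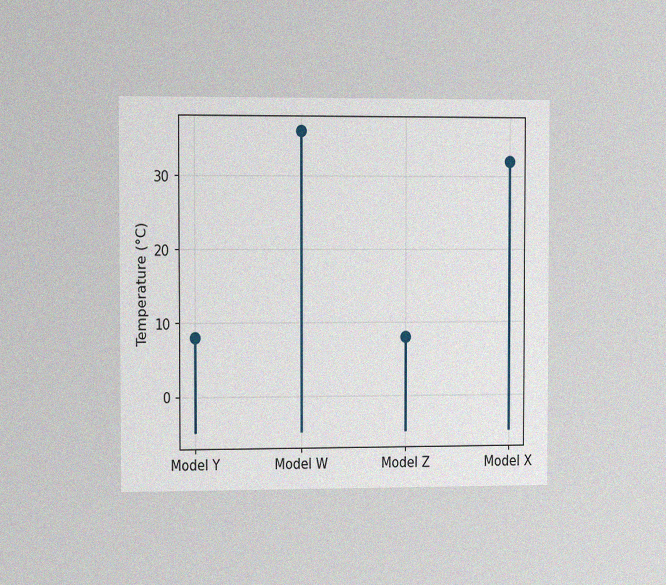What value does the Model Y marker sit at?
The chart is viewed slightly from the left, with some photo noise. The Model Y marker sits at 8°C.

8°C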